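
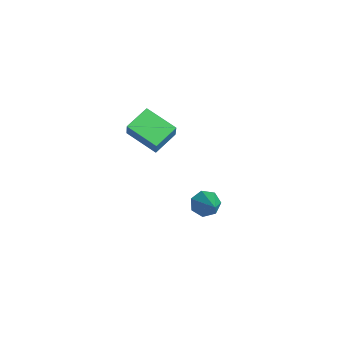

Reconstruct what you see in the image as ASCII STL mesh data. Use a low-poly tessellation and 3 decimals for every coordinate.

solid 
facet normal -0.557 0.126 -0.821
outer loop
vertex -0.935 -1.401 2.591
vertex -1.575 -0.251 3.201
vertex 0.353 -0.31 1.885
endloop
endfacet
facet normal 0.441 -0.793 -0.421
outer loop
vertex 1.055 -0.469 2.919
vertex -0.935 -1.401 2.591
vertex 0.353 -0.31 1.885
endloop
endfacet
facet normal -0.557 0.126 -0.821
outer loop
vertex 0.353 -0.31 1.885
vertex -1.575 -0.251 3.201
vertex -0.286 0.84 2.495
endloop
endfacet
facet normal 0.704 0.596 -0.386
outer loop
vertex -0.286 0.84 2.495
vertex 1.055 -0.469 2.919
vertex 0.353 -0.31 1.885
endloop
endfacet
facet normal -0.704 -0.596 0.386
outer loop
vertex -0.935 -1.401 2.591
vertex -0.873 -0.41 4.235
vertex -1.575 -0.251 3.201
endloop
endfacet
facet normal 0.441 -0.793 -0.421
outer loop
vertex -0.234 -1.56 3.625
vertex -0.935 -1.401 2.591
vertex 1.055 -0.469 2.919
endloop
endfacet
facet normal -0.704 -0.596 0.386
outer loop
vertex -0.234 -1.56 3.625
vertex -0.873 -0.41 4.235
vertex -0.935 -1.401 2.591
endloop
endfacet
facet normal -0.441 0.793 0.421
outer loop
vertex -1.575 -0.251 3.201
vertex -0.873 -0.41 4.235
vertex -0.286 0.84 2.495
endloop
endfacet
facet normal 0.704 0.596 -0.386
outer loop
vertex 0.415 0.681 3.529
vertex 1.055 -0.469 2.919
vertex -0.286 0.84 2.495
endloop
endfacet
facet normal -0.441 0.793 0.421
outer loop
vertex -0.286 0.84 2.495
vertex -0.873 -0.41 4.235
vertex 0.415 0.681 3.529
endloop
endfacet
facet normal 0.556 -0.126 0.821
outer loop
vertex 0.415 0.681 3.529
vertex -0.234 -1.56 3.625
vertex 1.055 -0.469 2.919
endloop
endfacet
facet normal 0.557 -0.126 0.821
outer loop
vertex -0.873 -0.41 4.235
vertex -0.234 -1.56 3.625
vertex 0.415 0.681 3.529
endloop
endfacet
facet normal -0.844 0.020 -0.536
outer loop
vertex -0.086 2.855 -3.786
vertex -0.456 2.43 -3.219
vertex -0.395 3.224 -3.286
endloop
endfacet
facet normal 0.561 0.793 -0.238
outer loop
vertex -0.086 2.855 -3.786
vertex -0.395 3.224 -3.286
vertex 1.276 2.39 -2.121
endloop
endfacet
facet normal -0.845 0.020 -0.535
outer loop
vertex -0.395 3.224 -3.286
vertex -0.456 2.43 -3.219
vertex -0.749 2.995 -2.735
endloop
endfacet
facet normal 0.128 0.884 0.450
outer loop
vertex -0.395 3.224 -3.286
vertex -0.749 2.995 -2.735
vertex 1.276 2.39 -2.121
endloop
endfacet
facet normal -0.845 0.020 -0.535
outer loop
vertex -0.749 2.995 -2.735
vertex -0.456 2.43 -3.219
vertex -0.883 2.34 -2.548
endloop
endfacet
facet normal -0.192 0.305 0.933
outer loop
vertex -0.749 2.995 -2.735
vertex -0.883 2.34 -2.548
vertex 1.276 2.39 -2.121
endloop
endfacet
facet normal -0.845 0.018 -0.535
outer loop
vertex -0.883 2.34 -2.548
vertex -0.456 2.43 -3.219
vertex -0.694 1.752 -2.866
endloop
endfacet
facet normal -0.156 -0.508 0.847
outer loop
vertex -0.883 2.34 -2.548
vertex -0.694 1.752 -2.866
vertex 1.276 2.39 -2.121
endloop
endfacet
facet normal -0.845 0.018 -0.535
outer loop
vertex -0.694 1.752 -2.866
vertex -0.456 2.43 -3.219
vertex -0.326 1.675 -3.45
endloop
endfacet
facet normal 0.209 -0.944 0.256
outer loop
vertex -0.694 1.752 -2.866
vertex -0.326 1.675 -3.45
vertex 1.276 2.39 -2.121
endloop
endfacet
facet normal -0.844 0.018 -0.535
outer loop
vertex -0.326 1.675 -3.45
vertex -0.456 2.43 -3.219
vertex -0.056 2.166 -3.859
endloop
endfacet
facet normal 0.627 -0.673 -0.394
outer loop
vertex -0.326 1.675 -3.45
vertex -0.056 2.166 -3.859
vertex 1.276 2.39 -2.121
endloop
endfacet
facet normal -0.844 0.020 -0.536
outer loop
vertex -0.056 2.166 -3.859
vertex -0.456 2.43 -3.219
vertex -0.086 2.855 -3.786
endloop
endfacet
facet normal 0.784 0.099 -0.613
outer loop
vertex -0.056 2.166 -3.859
vertex -0.086 2.855 -3.786
vertex 1.276 2.39 -2.121
endloop
endfacet

endsolid


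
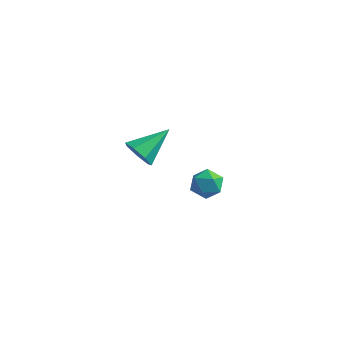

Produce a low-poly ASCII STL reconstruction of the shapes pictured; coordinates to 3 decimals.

solid 
facet normal -0.576 0.717 0.392
outer loop
vertex 0.319 3.73 -3.536
vertex -0.216 3.207 -3.366
vertex 0.334 3.371 -2.857
endloop
endfacet
facet normal 0.115 0.879 0.462
outer loop
vertex 0.319 3.73 -3.536
vertex 0.334 3.371 -2.857
vertex 0.987 3.489 -3.244
endloop
endfacet
facet normal 0.406 0.894 -0.190
outer loop
vertex 0.319 3.73 -3.536
vertex 0.987 3.489 -3.244
vertex 0.839 3.397 -3.991
endloop
endfacet
facet normal -0.106 0.741 -0.663
outer loop
vertex 0.319 3.73 -3.536
vertex 0.839 3.397 -3.991
vertex 0.096 3.223 -4.067
endloop
endfacet
facet normal -0.714 0.631 -0.303
outer loop
vertex 0.319 3.73 -3.536
vertex 0.096 3.223 -4.067
vertex -0.216 3.207 -3.366
endloop
endfacet
facet normal 0.428 0.356 0.831
outer loop
vertex 0.987 3.489 -3.244
vertex 0.334 3.371 -2.857
vertex 0.864 2.817 -2.893
endloop
endfacet
facet normal -0.691 0.092 0.717
outer loop
vertex 0.334 3.371 -2.857
vertex -0.216 3.207 -3.366
vertex 0.121 2.643 -2.969
endloop
endfacet
facet normal -0.912 -0.046 -0.407
outer loop
vertex -0.216 3.207 -3.366
vertex 0.096 3.223 -4.067
vertex -0.027 2.551 -3.716
endloop
endfacet
facet normal 0.070 0.132 -0.989
outer loop
vertex 0.096 3.223 -4.067
vertex 0.839 3.397 -3.991
vertex 0.626 2.669 -4.103
endloop
endfacet
facet normal 0.898 0.379 -0.225
outer loop
vertex 0.839 3.397 -3.991
vertex 0.987 3.489 -3.244
vertex 1.176 2.833 -3.594
endloop
endfacet
facet normal 0.106 -0.741 0.663
outer loop
vertex 0.641 2.31 -3.424
vertex 0.864 2.817 -2.893
vertex 0.121 2.643 -2.969
endloop
endfacet
facet normal -0.406 -0.894 0.190
outer loop
vertex 0.641 2.31 -3.424
vertex 0.121 2.643 -2.969
vertex -0.027 2.551 -3.716
endloop
endfacet
facet normal -0.115 -0.879 -0.462
outer loop
vertex 0.641 2.31 -3.424
vertex -0.027 2.551 -3.716
vertex 0.626 2.669 -4.103
endloop
endfacet
facet normal 0.576 -0.717 -0.392
outer loop
vertex 0.641 2.31 -3.424
vertex 0.626 2.669 -4.103
vertex 1.176 2.833 -3.594
endloop
endfacet
facet normal 0.714 -0.631 0.303
outer loop
vertex 0.641 2.31 -3.424
vertex 1.176 2.833 -3.594
vertex 0.864 2.817 -2.893
endloop
endfacet
facet normal -0.070 -0.132 0.989
outer loop
vertex 0.121 2.643 -2.969
vertex 0.864 2.817 -2.893
vertex 0.334 3.371 -2.857
endloop
endfacet
facet normal -0.898 -0.379 0.225
outer loop
vertex -0.027 2.551 -3.716
vertex 0.121 2.643 -2.969
vertex -0.216 3.207 -3.366
endloop
endfacet
facet normal -0.428 -0.356 -0.831
outer loop
vertex 0.626 2.669 -4.103
vertex -0.027 2.551 -3.716
vertex 0.096 3.223 -4.067
endloop
endfacet
facet normal 0.691 -0.092 -0.717
outer loop
vertex 1.176 2.833 -3.594
vertex 0.626 2.669 -4.103
vertex 0.839 3.397 -3.991
endloop
endfacet
facet normal 0.912 0.046 0.407
outer loop
vertex 0.864 2.817 -2.893
vertex 1.176 2.833 -3.594
vertex 0.987 3.489 -3.244
endloop
endfacet
facet normal -0.395 -0.793 -0.465
outer loop
vertex 0.573 -1.884 1.363
vertex -0.072 -1.726 1.641
vertex 0.215 -1.504 1.019
endloop
endfacet
facet normal 0.814 0.338 -0.473
outer loop
vertex 0.573 -1.884 1.363
vertex 0.215 -1.504 1.019
vertex 0.572 -0.434 2.399
endloop
endfacet
facet normal -0.395 -0.792 -0.465
outer loop
vertex 0.215 -1.504 1.019
vertex -0.072 -1.726 1.641
vertex -0.359 -1.291 1.144
endloop
endfacet
facet normal 0.146 0.763 -0.630
outer loop
vertex 0.215 -1.504 1.019
vertex -0.359 -1.291 1.144
vertex 0.572 -0.434 2.399
endloop
endfacet
facet normal -0.396 -0.792 -0.465
outer loop
vertex -0.359 -1.291 1.144
vertex -0.072 -1.726 1.641
vertex -0.717 -1.405 1.643
endloop
endfacet
facet normal -0.521 0.834 -0.183
outer loop
vertex -0.359 -1.291 1.144
vertex -0.717 -1.405 1.643
vertex 0.572 -0.434 2.399
endloop
endfacet
facet normal -0.396 -0.792 -0.465
outer loop
vertex -0.717 -1.405 1.643
vertex -0.072 -1.726 1.641
vertex -0.589 -1.761 2.141
endloop
endfacet
facet normal -0.686 0.497 0.532
outer loop
vertex -0.717 -1.405 1.643
vertex -0.589 -1.761 2.141
vertex 0.572 -0.434 2.399
endloop
endfacet
facet normal -0.395 -0.793 -0.464
outer loop
vertex -0.589 -1.761 2.141
vertex -0.072 -1.726 1.641
vertex -0.072 -2.09 2.263
endloop
endfacet
facet normal -0.225 0.008 0.974
outer loop
vertex -0.589 -1.761 2.141
vertex -0.072 -2.09 2.263
vertex 0.572 -0.434 2.399
endloop
endfacet
facet normal -0.396 -0.793 -0.464
outer loop
vertex -0.072 -2.09 2.263
vertex -0.072 -1.726 1.641
vertex 0.445 -2.145 1.916
endloop
endfacet
facet normal 0.517 -0.268 0.813
outer loop
vertex -0.072 -2.09 2.263
vertex 0.445 -2.145 1.916
vertex 0.572 -0.434 2.399
endloop
endfacet
facet normal -0.395 -0.792 -0.465
outer loop
vertex 0.445 -2.145 1.916
vertex -0.072 -1.726 1.641
vertex 0.573 -1.884 1.363
endloop
endfacet
facet normal 0.978 -0.120 0.170
outer loop
vertex 0.445 -2.145 1.916
vertex 0.573 -1.884 1.363
vertex 0.572 -0.434 2.399
endloop
endfacet

endsolid


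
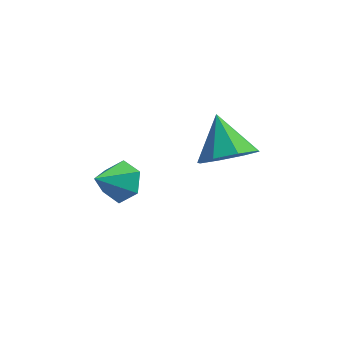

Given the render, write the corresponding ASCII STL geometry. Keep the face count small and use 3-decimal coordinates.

solid 
facet normal 0.400 -0.619 -0.676
outer loop
vertex 2.223 1.641 1.069
vertex 1.608 1.212 1.098
vertex 1.825 1.801 0.687
endloop
endfacet
facet normal 0.317 0.946 0.066
outer loop
vertex 2.223 1.641 1.069
vertex 1.825 1.801 0.687
vertex 1.132 1.948 1.902
endloop
endfacet
facet normal 0.400 -0.619 -0.676
outer loop
vertex 1.825 1.801 0.687
vertex 1.608 1.212 1.098
vertex 1.301 1.616 0.546
endloop
endfacet
facet normal -0.259 0.930 -0.260
outer loop
vertex 1.825 1.801 0.687
vertex 1.301 1.616 0.546
vertex 1.132 1.948 1.902
endloop
endfacet
facet normal 0.401 -0.619 -0.676
outer loop
vertex 1.301 1.616 0.546
vertex 1.608 1.212 1.098
vertex 0.956 1.194 0.728
endloop
endfacet
facet normal -0.800 0.552 -0.235
outer loop
vertex 1.301 1.616 0.546
vertex 0.956 1.194 0.728
vertex 1.132 1.948 1.902
endloop
endfacet
facet normal 0.401 -0.619 -0.676
outer loop
vertex 0.956 1.194 0.728
vertex 1.608 1.212 1.098
vertex 0.993 0.783 1.126
endloop
endfacet
facet normal -0.991 0.034 0.127
outer loop
vertex 0.956 1.194 0.728
vertex 0.993 0.783 1.126
vertex 1.132 1.948 1.902
endloop
endfacet
facet normal 0.401 -0.618 -0.676
outer loop
vertex 0.993 0.783 1.126
vertex 1.608 1.212 1.098
vertex 1.391 0.623 1.508
endloop
endfacet
facet normal -0.720 -0.323 0.614
outer loop
vertex 0.993 0.783 1.126
vertex 1.391 0.623 1.508
vertex 1.132 1.948 1.902
endloop
endfacet
facet normal 0.401 -0.618 -0.676
outer loop
vertex 1.391 0.623 1.508
vertex 1.608 1.212 1.098
vertex 1.916 0.808 1.65
endloop
endfacet
facet normal -0.146 -0.308 0.940
outer loop
vertex 1.391 0.623 1.508
vertex 1.916 0.808 1.65
vertex 1.132 1.948 1.902
endloop
endfacet
facet normal 0.400 -0.619 -0.676
outer loop
vertex 1.916 0.808 1.65
vertex 1.608 1.212 1.098
vertex 2.26 1.229 1.468
endloop
endfacet
facet normal 0.397 0.071 0.915
outer loop
vertex 1.916 0.808 1.65
vertex 2.26 1.229 1.468
vertex 1.132 1.948 1.902
endloop
endfacet
facet normal 0.400 -0.619 -0.676
outer loop
vertex 2.26 1.229 1.468
vertex 1.608 1.212 1.098
vertex 2.223 1.641 1.069
endloop
endfacet
facet normal 0.589 0.589 0.554
outer loop
vertex 2.26 1.229 1.468
vertex 2.223 1.641 1.069
vertex 1.132 1.948 1.902
endloop
endfacet
facet normal 0.429 0.660 -0.616
outer loop
vertex -0.645 1.805 -0.523
vertex -1.079 1.71 -0.927
vertex -1.143 2.139 -0.512
endloop
endfacet
facet normal 0.123 0.152 0.981
outer loop
vertex -0.645 1.805 -0.523
vertex -1.143 2.139 -0.512
vertex -1.521 1.03 -0.293
endloop
endfacet
facet normal 0.430 0.660 -0.616
outer loop
vertex -1.143 2.139 -0.512
vertex -1.079 1.71 -0.927
vertex -1.577 2.045 -0.916
endloop
endfacet
facet normal -0.677 0.358 0.644
outer loop
vertex -1.143 2.139 -0.512
vertex -1.577 2.045 -0.916
vertex -1.521 1.03 -0.293
endloop
endfacet
facet normal 0.431 0.660 -0.615
outer loop
vertex -1.577 2.045 -0.916
vertex -1.079 1.71 -0.927
vertex -1.512 1.616 -1.331
endloop
endfacet
facet normal -0.994 -0.092 -0.061
outer loop
vertex -1.577 2.045 -0.916
vertex -1.512 1.616 -1.331
vertex -1.521 1.03 -0.293
endloop
endfacet
facet normal 0.430 0.661 -0.615
outer loop
vertex -1.512 1.616 -1.331
vertex -1.079 1.71 -0.927
vertex -1.014 1.282 -1.342
endloop
endfacet
facet normal -0.510 -0.747 -0.426
outer loop
vertex -1.512 1.616 -1.331
vertex -1.014 1.282 -1.342
vertex -1.521 1.03 -0.293
endloop
endfacet
facet normal 0.429 0.661 -0.615
outer loop
vertex -1.014 1.282 -1.342
vertex -1.079 1.71 -0.927
vertex -0.58 1.376 -0.938
endloop
endfacet
facet normal 0.289 -0.953 -0.089
outer loop
vertex -1.014 1.282 -1.342
vertex -0.58 1.376 -0.938
vertex -1.521 1.03 -0.293
endloop
endfacet
facet normal 0.429 0.661 -0.616
outer loop
vertex -0.58 1.376 -0.938
vertex -1.079 1.71 -0.927
vertex -0.645 1.805 -0.523
endloop
endfacet
facet normal 0.607 -0.503 0.615
outer loop
vertex -0.58 1.376 -0.938
vertex -0.645 1.805 -0.523
vertex -1.521 1.03 -0.293
endloop
endfacet

endsolid


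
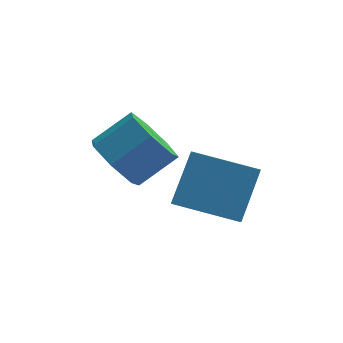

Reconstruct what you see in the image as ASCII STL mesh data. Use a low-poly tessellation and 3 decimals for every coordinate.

solid 
facet normal -0.782 -0.254 -0.570
outer loop
vertex -3.162 -1.31 -2.826
vertex -3.773 -0.977 -2.136
vertex -3.381 -0.491 -2.891
endloop
endfacet
facet normal 0.568 0.087 -0.818
outer loop
vertex -3.162 -1.31 -2.826
vertex -3.381 -0.491 -2.891
vertex -2.076 -0.956 -2.034
endloop
endfacet
facet normal 0.568 0.086 -0.818
outer loop
vertex -2.076 -0.956 -2.034
vertex -3.381 -0.491 -2.891
vertex -2.294 -0.137 -2.099
endloop
endfacet
facet normal 0.782 0.253 0.570
outer loop
vertex -2.076 -0.956 -2.034
vertex -2.294 -0.137 -2.099
vertex -2.687 -0.623 -1.344
endloop
endfacet
facet normal -0.782 -0.254 -0.569
outer loop
vertex -3.381 -0.491 -2.891
vertex -3.773 -0.977 -2.136
vertex -3.895 -0.037 -2.388
endloop
endfacet
facet normal 0.153 0.806 -0.571
outer loop
vertex -3.381 -0.491 -2.891
vertex -3.895 -0.037 -2.388
vertex -2.294 -0.137 -2.099
endloop
endfacet
facet normal 0.153 0.807 -0.570
outer loop
vertex -2.294 -0.137 -2.099
vertex -3.895 -0.037 -2.388
vertex -2.809 0.316 -1.596
endloop
endfacet
facet normal 0.781 0.255 0.570
outer loop
vertex -2.294 -0.137 -2.099
vertex -2.809 0.316 -1.596
vertex -2.687 -0.623 -1.344
endloop
endfacet
facet normal -0.781 -0.254 -0.570
outer loop
vertex -3.895 -0.037 -2.388
vertex -3.773 -0.977 -2.136
vertex -4.318 -0.292 -1.695
endloop
endfacet
facet normal -0.378 0.920 0.108
outer loop
vertex -3.895 -0.037 -2.388
vertex -4.318 -0.292 -1.695
vertex -2.809 0.316 -1.596
endloop
endfacet
facet normal -0.378 0.920 0.107
outer loop
vertex -2.809 0.316 -1.596
vertex -4.318 -0.292 -1.695
vertex -3.231 0.062 -0.903
endloop
endfacet
facet normal 0.782 0.254 0.569
outer loop
vertex -2.809 0.316 -1.596
vertex -3.231 0.062 -0.903
vertex -2.687 -0.623 -1.344
endloop
endfacet
facet normal -0.781 -0.255 -0.570
outer loop
vertex -4.318 -0.292 -1.695
vertex -3.773 -0.977 -2.136
vertex -4.33 -1.062 -1.334
endloop
endfacet
facet normal -0.624 0.340 0.704
outer loop
vertex -4.318 -0.292 -1.695
vertex -4.33 -1.062 -1.334
vertex -3.231 0.062 -0.903
endloop
endfacet
facet normal -0.624 0.340 0.703
outer loop
vertex -3.231 0.062 -0.903
vertex -4.33 -1.062 -1.334
vertex -3.244 -0.708 -0.542
endloop
endfacet
facet normal 0.782 0.254 0.570
outer loop
vertex -3.231 0.062 -0.903
vertex -3.244 -0.708 -0.542
vertex -2.687 -0.623 -1.344
endloop
endfacet
facet normal -0.781 -0.254 -0.570
outer loop
vertex -4.33 -1.062 -1.334
vertex -3.773 -0.977 -2.136
vertex -3.923 -1.768 -1.577
endloop
endfacet
facet normal -0.400 -0.496 0.771
outer loop
vertex -4.33 -1.062 -1.334
vertex -3.923 -1.768 -1.577
vertex -3.244 -0.708 -0.542
endloop
endfacet
facet normal -0.400 -0.496 0.771
outer loop
vertex -3.244 -0.708 -0.542
vertex -3.923 -1.768 -1.577
vertex -2.837 -1.414 -0.785
endloop
endfacet
facet normal 0.781 0.254 0.570
outer loop
vertex -3.244 -0.708 -0.542
vertex -2.837 -1.414 -0.785
vertex -2.687 -0.623 -1.344
endloop
endfacet
facet normal -0.781 -0.254 -0.570
outer loop
vertex -3.923 -1.768 -1.577
vertex -3.773 -0.977 -2.136
vertex -3.403 -1.878 -2.241
endloop
endfacet
facet normal 0.125 -0.958 0.257
outer loop
vertex -3.923 -1.768 -1.577
vertex -3.403 -1.878 -2.241
vertex -2.837 -1.414 -0.785
endloop
endfacet
facet normal 0.124 -0.958 0.257
outer loop
vertex -2.837 -1.414 -0.785
vertex -3.403 -1.878 -2.241
vertex -2.317 -1.525 -1.449
endloop
endfacet
facet normal 0.782 0.254 0.570
outer loop
vertex -2.837 -1.414 -0.785
vertex -2.317 -1.525 -1.449
vertex -2.687 -0.623 -1.344
endloop
endfacet
facet normal -0.782 -0.255 -0.569
outer loop
vertex -3.403 -1.878 -2.241
vertex -3.773 -0.977 -2.136
vertex -3.162 -1.31 -2.826
endloop
endfacet
facet normal 0.555 -0.699 -0.450
outer loop
vertex -3.403 -1.878 -2.241
vertex -3.162 -1.31 -2.826
vertex -2.317 -1.525 -1.449
endloop
endfacet
facet normal 0.556 -0.699 -0.450
outer loop
vertex -2.317 -1.525 -1.449
vertex -3.162 -1.31 -2.826
vertex -2.076 -0.956 -2.034
endloop
endfacet
facet normal 0.782 0.254 0.569
outer loop
vertex -2.317 -1.525 -1.449
vertex -2.076 -0.956 -2.034
vertex -2.687 -0.623 -1.344
endloop
endfacet
facet normal -0.927 0.292 0.235
outer loop
vertex -1.923 -2.512 -0.608
vertex -1.852 -1.779 -1.239
vertex -2.534 -3.484 -1.807
endloop
endfacet
facet normal -0.073 -0.756 0.650
outer loop
vertex -0.828 -4.021 -2.241
vertex -1.923 -2.512 -0.608
vertex -2.534 -3.484 -1.807
endloop
endfacet
facet normal -0.927 0.292 0.235
outer loop
vertex -2.534 -3.484 -1.807
vertex -1.852 -1.779 -1.239
vertex -2.463 -2.751 -2.438
endloop
endfacet
facet normal -0.368 -0.586 -0.722
outer loop
vertex -2.463 -2.751 -2.438
vertex -0.828 -4.021 -2.241
vertex -2.534 -3.484 -1.807
endloop
endfacet
facet normal 0.368 0.586 0.722
outer loop
vertex -1.923 -2.512 -0.608
vertex -0.146 -2.316 -1.673
vertex -1.852 -1.779 -1.239
endloop
endfacet
facet normal -0.073 -0.756 0.650
outer loop
vertex -0.217 -3.049 -1.042
vertex -1.923 -2.512 -0.608
vertex -0.828 -4.021 -2.241
endloop
endfacet
facet normal 0.368 0.586 0.722
outer loop
vertex -0.217 -3.049 -1.042
vertex -0.146 -2.316 -1.673
vertex -1.923 -2.512 -0.608
endloop
endfacet
facet normal 0.073 0.756 -0.650
outer loop
vertex -1.852 -1.779 -1.239
vertex -0.146 -2.316 -1.673
vertex -2.463 -2.751 -2.438
endloop
endfacet
facet normal -0.368 -0.586 -0.722
outer loop
vertex -0.757 -3.288 -2.872
vertex -0.828 -4.021 -2.241
vertex -2.463 -2.751 -2.438
endloop
endfacet
facet normal 0.073 0.756 -0.650
outer loop
vertex -2.463 -2.751 -2.438
vertex -0.146 -2.316 -1.673
vertex -0.757 -3.288 -2.872
endloop
endfacet
facet normal 0.927 -0.292 -0.235
outer loop
vertex -0.757 -3.288 -2.872
vertex -0.217 -3.049 -1.042
vertex -0.828 -4.021 -2.241
endloop
endfacet
facet normal 0.927 -0.292 -0.235
outer loop
vertex -0.146 -2.316 -1.673
vertex -0.217 -3.049 -1.042
vertex -0.757 -3.288 -2.872
endloop
endfacet

endsolid


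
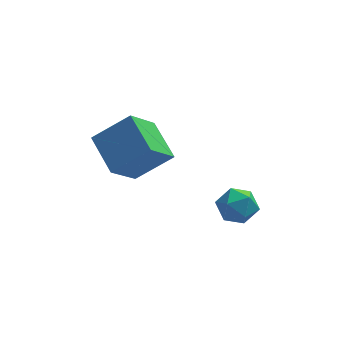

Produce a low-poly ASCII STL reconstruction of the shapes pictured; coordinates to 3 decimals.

solid 
facet normal 0.031 0.868 0.496
outer loop
vertex 1.69 2.038 -2.035
vertex 1.698 1.521 -1.131
vertex 2.595 1.759 -1.603
endloop
endfacet
facet normal 0.352 0.926 -0.139
outer loop
vertex 1.69 2.038 -2.035
vertex 2.595 1.759 -1.603
vertex 2.455 1.658 -2.63
endloop
endfacet
facet normal -0.125 0.756 -0.643
outer loop
vertex 1.69 2.038 -2.035
vertex 2.455 1.658 -2.63
vertex 1.472 1.358 -2.792
endloop
endfacet
facet normal -0.739 0.593 -0.320
outer loop
vertex 1.69 2.038 -2.035
vertex 1.472 1.358 -2.792
vertex 1.004 1.274 -1.866
endloop
endfacet
facet normal -0.643 0.662 0.385
outer loop
vertex 1.69 2.038 -2.035
vertex 1.004 1.274 -1.866
vertex 1.698 1.521 -1.131
endloop
endfacet
facet normal 0.880 0.446 -0.164
outer loop
vertex 2.455 1.658 -2.63
vertex 2.595 1.759 -1.603
vertex 2.936 0.906 -2.094
endloop
endfacet
facet normal 0.361 0.352 0.864
outer loop
vertex 2.595 1.759 -1.603
vertex 1.698 1.521 -1.131
vertex 2.468 0.822 -1.168
endloop
endfacet
facet normal -0.730 0.020 0.683
outer loop
vertex 1.698 1.521 -1.131
vertex 1.004 1.274 -1.866
vertex 1.485 0.522 -1.33
endloop
endfacet
facet normal -0.885 -0.092 -0.456
outer loop
vertex 1.004 1.274 -1.866
vertex 1.472 1.358 -2.792
vertex 1.345 0.421 -2.357
endloop
endfacet
facet normal 0.109 0.172 -0.979
outer loop
vertex 1.472 1.358 -2.792
vertex 2.455 1.658 -2.63
vertex 2.242 0.659 -2.829
endloop
endfacet
facet normal 0.739 -0.593 0.320
outer loop
vertex 2.25 0.142 -1.925
vertex 2.936 0.906 -2.094
vertex 2.468 0.822 -1.168
endloop
endfacet
facet normal 0.125 -0.756 0.643
outer loop
vertex 2.25 0.142 -1.925
vertex 2.468 0.822 -1.168
vertex 1.485 0.522 -1.33
endloop
endfacet
facet normal -0.352 -0.926 0.139
outer loop
vertex 2.25 0.142 -1.925
vertex 1.485 0.522 -1.33
vertex 1.345 0.421 -2.357
endloop
endfacet
facet normal -0.031 -0.868 -0.496
outer loop
vertex 2.25 0.142 -1.925
vertex 1.345 0.421 -2.357
vertex 2.242 0.659 -2.829
endloop
endfacet
facet normal 0.643 -0.662 -0.385
outer loop
vertex 2.25 0.142 -1.925
vertex 2.242 0.659 -2.829
vertex 2.936 0.906 -2.094
endloop
endfacet
facet normal 0.885 0.092 0.456
outer loop
vertex 2.468 0.822 -1.168
vertex 2.936 0.906 -2.094
vertex 2.595 1.759 -1.603
endloop
endfacet
facet normal -0.109 -0.172 0.979
outer loop
vertex 1.485 0.522 -1.33
vertex 2.468 0.822 -1.168
vertex 1.698 1.521 -1.131
endloop
endfacet
facet normal -0.880 -0.446 0.164
outer loop
vertex 1.345 0.421 -2.357
vertex 1.485 0.522 -1.33
vertex 1.004 1.274 -1.866
endloop
endfacet
facet normal -0.361 -0.352 -0.864
outer loop
vertex 2.242 0.659 -2.829
vertex 1.345 0.421 -2.357
vertex 1.472 1.358 -2.792
endloop
endfacet
facet normal 0.730 -0.020 -0.683
outer loop
vertex 2.936 0.906 -2.094
vertex 2.242 0.659 -2.829
vertex 2.455 1.658 -2.63
endloop
endfacet
facet normal -0.474 -0.545 0.691
outer loop
vertex -2.62 1.939 3.591
vertex -4.314 1.769 2.295
vertex -1.8 0.162 2.752
endloop
endfacet
facet normal 0.792 0.079 0.606
outer loop
vertex -0.766 1.351 1.245
vertex -2.62 1.939 3.591
vertex -1.8 0.162 2.752
endloop
endfacet
facet normal -0.474 -0.546 0.691
outer loop
vertex -1.8 0.162 2.752
vertex -4.314 1.769 2.295
vertex -3.494 -0.008 1.455
endloop
endfacet
facet normal 0.385 -0.834 -0.394
outer loop
vertex -3.494 -0.008 1.455
vertex -0.766 1.351 1.245
vertex -1.8 0.162 2.752
endloop
endfacet
facet normal -0.385 0.834 0.394
outer loop
vertex -2.62 1.939 3.591
vertex -3.28 2.958 0.788
vertex -4.314 1.769 2.295
endloop
endfacet
facet normal 0.792 0.079 0.606
outer loop
vertex -1.586 3.128 2.085
vertex -2.62 1.939 3.591
vertex -0.766 1.351 1.245
endloop
endfacet
facet normal -0.385 0.834 0.394
outer loop
vertex -1.586 3.128 2.085
vertex -3.28 2.958 0.788
vertex -2.62 1.939 3.591
endloop
endfacet
facet normal -0.792 -0.079 -0.606
outer loop
vertex -4.314 1.769 2.295
vertex -3.28 2.958 0.788
vertex -3.494 -0.008 1.455
endloop
endfacet
facet normal 0.385 -0.834 -0.394
outer loop
vertex -2.46 1.181 -0.051
vertex -0.766 1.351 1.245
vertex -3.494 -0.008 1.455
endloop
endfacet
facet normal -0.792 -0.079 -0.606
outer loop
vertex -3.494 -0.008 1.455
vertex -3.28 2.958 0.788
vertex -2.46 1.181 -0.051
endloop
endfacet
facet normal 0.474 0.545 -0.691
outer loop
vertex -2.46 1.181 -0.051
vertex -1.586 3.128 2.085
vertex -0.766 1.351 1.245
endloop
endfacet
facet normal 0.474 0.545 -0.691
outer loop
vertex -3.28 2.958 0.788
vertex -1.586 3.128 2.085
vertex -2.46 1.181 -0.051
endloop
endfacet

endsolid


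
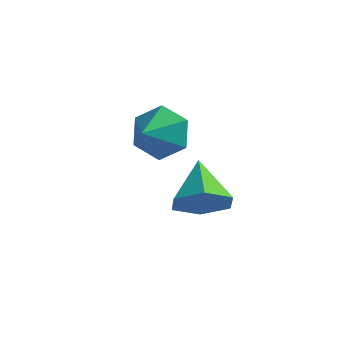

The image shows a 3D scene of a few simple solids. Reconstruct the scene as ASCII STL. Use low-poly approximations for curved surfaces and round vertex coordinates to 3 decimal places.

solid 
facet normal 0.487 -0.674 -0.556
outer loop
vertex -0.931 0.682 3.482
vertex -1.217 1.058 2.776
vertex -0.481 1.306 3.12
endloop
endfacet
facet normal 0.407 0.220 0.886
outer loop
vertex -0.931 0.682 3.482
vertex -0.481 1.306 3.12
vertex -1.943 2.062 3.604
endloop
endfacet
facet normal 0.487 -0.674 -0.556
outer loop
vertex -0.481 1.306 3.12
vertex -1.217 1.058 2.776
vertex -0.767 1.682 2.414
endloop
endfacet
facet normal 0.507 0.829 0.236
outer loop
vertex -0.481 1.306 3.12
vertex -0.767 1.682 2.414
vertex -1.943 2.062 3.604
endloop
endfacet
facet normal 0.487 -0.674 -0.556
outer loop
vertex -0.767 1.682 2.414
vertex -1.217 1.058 2.776
vertex -1.504 1.434 2.069
endloop
endfacet
facet normal -0.116 0.907 -0.404
outer loop
vertex -0.767 1.682 2.414
vertex -1.504 1.434 2.069
vertex -1.943 2.062 3.604
endloop
endfacet
facet normal 0.487 -0.674 -0.556
outer loop
vertex -1.504 1.434 2.069
vertex -1.217 1.058 2.776
vertex -1.954 0.81 2.431
endloop
endfacet
facet normal -0.839 0.376 -0.394
outer loop
vertex -1.504 1.434 2.069
vertex -1.954 0.81 2.431
vertex -1.943 2.062 3.604
endloop
endfacet
facet normal 0.487 -0.674 -0.555
outer loop
vertex -1.954 0.81 2.431
vertex -1.217 1.058 2.776
vertex -1.668 0.434 3.138
endloop
endfacet
facet normal -0.938 -0.232 0.256
outer loop
vertex -1.954 0.81 2.431
vertex -1.668 0.434 3.138
vertex -1.943 2.062 3.604
endloop
endfacet
facet normal 0.486 -0.674 -0.556
outer loop
vertex -1.668 0.434 3.138
vertex -1.217 1.058 2.776
vertex -0.931 0.682 3.482
endloop
endfacet
facet normal -0.314 -0.310 0.897
outer loop
vertex -1.668 0.434 3.138
vertex -0.931 0.682 3.482
vertex -1.943 2.062 3.604
endloop
endfacet
facet normal -0.023 0.900 -0.435
outer loop
vertex -3.241 3.644 3.898
vertex -3.913 3.363 3.352
vertex -4.108 3.745 4.154
endloop
endfacet
facet normal 0.255 -0.204 0.945
outer loop
vertex -3.241 3.644 3.898
vertex -4.108 3.745 4.154
vertex -3.887 2.417 3.808
endloop
endfacet
facet normal -0.025 0.900 -0.435
outer loop
vertex -4.108 3.745 4.154
vertex -3.913 3.363 3.352
vertex -4.78 3.463 3.609
endloop
endfacet
facet normal -0.524 -0.295 0.799
outer loop
vertex -4.108 3.745 4.154
vertex -4.78 3.463 3.609
vertex -3.887 2.417 3.808
endloop
endfacet
facet normal -0.025 0.900 -0.434
outer loop
vertex -4.78 3.463 3.609
vertex -3.913 3.363 3.352
vertex -4.585 3.081 2.806
endloop
endfacet
facet normal -0.766 -0.632 0.115
outer loop
vertex -4.78 3.463 3.609
vertex -4.585 3.081 2.806
vertex -3.887 2.417 3.808
endloop
endfacet
facet normal -0.025 0.900 -0.434
outer loop
vertex -4.585 3.081 2.806
vertex -3.913 3.363 3.352
vertex -3.717 2.981 2.549
endloop
endfacet
facet normal -0.226 -0.877 -0.424
outer loop
vertex -4.585 3.081 2.806
vertex -3.717 2.981 2.549
vertex -3.887 2.417 3.808
endloop
endfacet
facet normal -0.024 0.901 -0.434
outer loop
vertex -3.717 2.981 2.549
vertex -3.913 3.363 3.352
vertex -3.046 3.262 3.095
endloop
endfacet
facet normal 0.554 -0.785 -0.277
outer loop
vertex -3.717 2.981 2.549
vertex -3.046 3.262 3.095
vertex -3.887 2.417 3.808
endloop
endfacet
facet normal -0.024 0.901 -0.434
outer loop
vertex -3.046 3.262 3.095
vertex -3.913 3.363 3.352
vertex -3.241 3.644 3.898
endloop
endfacet
facet normal 0.796 -0.449 0.407
outer loop
vertex -3.046 3.262 3.095
vertex -3.241 3.644 3.898
vertex -3.887 2.417 3.808
endloop
endfacet

endsolid


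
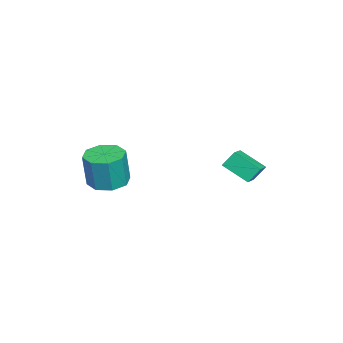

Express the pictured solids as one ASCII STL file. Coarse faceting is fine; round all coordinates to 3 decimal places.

solid 
facet normal -0.930 0.101 -0.354
outer loop
vertex -4.202 3.068 -2.451
vertex -4.414 3.561 -1.753
vertex -3.81 4.228 -3.15
endloop
endfacet
facet normal 0.242 -0.559 -0.793
outer loop
vertex -2.806 4.119 -2.767
vertex -4.202 3.068 -2.451
vertex -3.81 4.228 -3.15
endloop
endfacet
facet normal -0.930 0.101 -0.354
outer loop
vertex -3.81 4.228 -3.15
vertex -4.414 3.561 -1.753
vertex -4.022 4.721 -2.452
endloop
endfacet
facet normal 0.279 0.822 -0.496
outer loop
vertex -4.022 4.721 -2.452
vertex -2.806 4.119 -2.767
vertex -3.81 4.228 -3.15
endloop
endfacet
facet normal -0.279 -0.822 0.496
outer loop
vertex -4.202 3.068 -2.451
vertex -3.41 3.452 -1.37
vertex -4.414 3.561 -1.753
endloop
endfacet
facet normal 0.242 -0.559 -0.793
outer loop
vertex -3.198 2.959 -2.068
vertex -4.202 3.068 -2.451
vertex -2.806 4.119 -2.767
endloop
endfacet
facet normal -0.279 -0.822 0.496
outer loop
vertex -3.198 2.959 -2.068
vertex -3.41 3.452 -1.37
vertex -4.202 3.068 -2.451
endloop
endfacet
facet normal -0.242 0.559 0.793
outer loop
vertex -4.414 3.561 -1.753
vertex -3.41 3.452 -1.37
vertex -4.022 4.721 -2.452
endloop
endfacet
facet normal 0.279 0.822 -0.496
outer loop
vertex -3.018 4.612 -2.069
vertex -2.806 4.119 -2.767
vertex -4.022 4.721 -2.452
endloop
endfacet
facet normal -0.242 0.559 0.793
outer loop
vertex -4.022 4.721 -2.452
vertex -3.41 3.452 -1.37
vertex -3.018 4.612 -2.069
endloop
endfacet
facet normal 0.930 -0.101 0.354
outer loop
vertex -3.018 4.612 -2.069
vertex -3.198 2.959 -2.068
vertex -2.806 4.119 -2.767
endloop
endfacet
facet normal 0.930 -0.101 0.354
outer loop
vertex -3.41 3.452 -1.37
vertex -3.198 2.959 -2.068
vertex -3.018 4.612 -2.069
endloop
endfacet
facet normal -0.121 0.073 -0.990
outer loop
vertex 0.658 -1.593 -1.883
vertex -0.16 -1.24 -1.757
vertex 0.672 -0.906 -1.834
endloop
endfacet
facet normal 0.992 -0.011 -0.122
outer loop
vertex 0.658 -1.593 -1.883
vertex 0.672 -0.906 -1.834
vertex 0.858 -1.714 -0.25
endloop
endfacet
facet normal 0.992 -0.013 -0.123
outer loop
vertex 0.858 -1.714 -0.25
vertex 0.672 -0.906 -1.834
vertex 0.873 -1.027 -0.201
endloop
endfacet
facet normal 0.122 -0.073 0.990
outer loop
vertex 0.858 -1.714 -0.25
vertex 0.873 -1.027 -0.201
vertex 0.04 -1.36 -0.123
endloop
endfacet
facet normal -0.121 0.073 -0.990
outer loop
vertex 0.672 -0.906 -1.834
vertex -0.16 -1.24 -1.757
vertex 0.199 -0.415 -1.74
endloop
endfacet
facet normal 0.716 0.697 -0.037
outer loop
vertex 0.672 -0.906 -1.834
vertex 0.199 -0.415 -1.74
vertex 0.873 -1.027 -0.201
endloop
endfacet
facet normal 0.716 0.697 -0.036
outer loop
vertex 0.873 -1.027 -0.201
vertex 0.199 -0.415 -1.74
vertex 0.399 -0.535 -0.106
endloop
endfacet
facet normal 0.122 -0.074 0.990
outer loop
vertex 0.873 -1.027 -0.201
vertex 0.399 -0.535 -0.106
vertex 0.04 -1.36 -0.123
endloop
endfacet
facet normal -0.122 0.073 -0.990
outer loop
vertex 0.199 -0.415 -1.74
vertex -0.16 -1.24 -1.757
vertex -0.485 -0.406 -1.655
endloop
endfacet
facet normal 0.022 0.997 0.071
outer loop
vertex 0.199 -0.415 -1.74
vertex -0.485 -0.406 -1.655
vertex 0.399 -0.535 -0.106
endloop
endfacet
facet normal 0.020 0.997 0.071
outer loop
vertex 0.399 -0.535 -0.106
vertex -0.485 -0.406 -1.655
vertex -0.284 -0.527 -0.022
endloop
endfacet
facet normal 0.121 -0.073 0.990
outer loop
vertex 0.399 -0.535 -0.106
vertex -0.284 -0.527 -0.022
vertex 0.04 -1.36 -0.123
endloop
endfacet
facet normal -0.122 0.074 -0.990
outer loop
vertex -0.485 -0.406 -1.655
vertex -0.16 -1.24 -1.757
vertex -0.978 -0.886 -1.63
endloop
endfacet
facet normal -0.687 0.713 0.137
outer loop
vertex -0.485 -0.406 -1.655
vertex -0.978 -0.886 -1.63
vertex -0.284 -0.527 -0.022
endloop
endfacet
facet normal -0.687 0.714 0.137
outer loop
vertex -0.284 -0.527 -0.022
vertex -0.978 -0.886 -1.63
vertex -0.778 -1.007 0.003
endloop
endfacet
facet normal 0.121 -0.073 0.990
outer loop
vertex -0.284 -0.527 -0.022
vertex -0.778 -1.007 0.003
vertex 0.04 -1.36 -0.123
endloop
endfacet
facet normal -0.122 0.073 -0.990
outer loop
vertex -0.978 -0.886 -1.63
vertex -0.16 -1.24 -1.757
vertex -0.993 -1.573 -1.679
endloop
endfacet
facet normal -0.992 0.013 0.122
outer loop
vertex -0.978 -0.886 -1.63
vertex -0.993 -1.573 -1.679
vertex -0.778 -1.007 0.003
endloop
endfacet
facet normal -0.992 0.011 0.123
outer loop
vertex -0.778 -1.007 0.003
vertex -0.993 -1.573 -1.679
vertex -0.792 -1.694 -0.046
endloop
endfacet
facet normal 0.121 -0.073 0.990
outer loop
vertex -0.778 -1.007 0.003
vertex -0.792 -1.694 -0.046
vertex 0.04 -1.36 -0.123
endloop
endfacet
facet normal -0.122 0.074 -0.990
outer loop
vertex -0.993 -1.573 -1.679
vertex -0.16 -1.24 -1.757
vertex -0.519 -2.065 -1.774
endloop
endfacet
facet normal -0.716 -0.697 0.037
outer loop
vertex -0.993 -1.573 -1.679
vertex -0.519 -2.065 -1.774
vertex -0.792 -1.694 -0.046
endloop
endfacet
facet normal -0.716 -0.697 0.036
outer loop
vertex -0.792 -1.694 -0.046
vertex -0.519 -2.065 -1.774
vertex -0.319 -2.185 -0.14
endloop
endfacet
facet normal 0.121 -0.073 0.990
outer loop
vertex -0.792 -1.694 -0.046
vertex -0.319 -2.185 -0.14
vertex 0.04 -1.36 -0.123
endloop
endfacet
facet normal -0.121 0.073 -0.990
outer loop
vertex -0.519 -2.065 -1.774
vertex -0.16 -1.24 -1.757
vertex 0.164 -2.073 -1.858
endloop
endfacet
facet normal -0.020 -0.997 -0.071
outer loop
vertex -0.519 -2.065 -1.774
vertex 0.164 -2.073 -1.858
vertex -0.319 -2.185 -0.14
endloop
endfacet
facet normal -0.022 -0.997 -0.071
outer loop
vertex -0.319 -2.185 -0.14
vertex 0.164 -2.073 -1.858
vertex 0.365 -2.194 -0.225
endloop
endfacet
facet normal 0.122 -0.073 0.990
outer loop
vertex -0.319 -2.185 -0.14
vertex 0.365 -2.194 -0.225
vertex 0.04 -1.36 -0.123
endloop
endfacet
facet normal -0.121 0.073 -0.990
outer loop
vertex 0.164 -2.073 -1.858
vertex -0.16 -1.24 -1.757
vertex 0.658 -1.593 -1.883
endloop
endfacet
facet normal 0.687 -0.714 -0.137
outer loop
vertex 0.164 -2.073 -1.858
vertex 0.658 -1.593 -1.883
vertex 0.365 -2.194 -0.225
endloop
endfacet
facet normal 0.687 -0.713 -0.137
outer loop
vertex 0.365 -2.194 -0.225
vertex 0.658 -1.593 -1.883
vertex 0.858 -1.714 -0.25
endloop
endfacet
facet normal 0.122 -0.074 0.990
outer loop
vertex 0.365 -2.194 -0.225
vertex 0.858 -1.714 -0.25
vertex 0.04 -1.36 -0.123
endloop
endfacet

endsolid


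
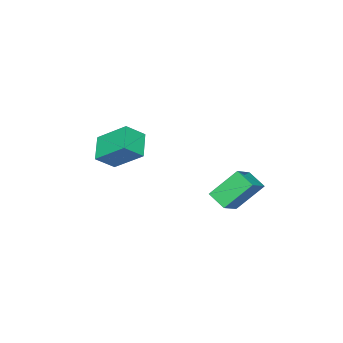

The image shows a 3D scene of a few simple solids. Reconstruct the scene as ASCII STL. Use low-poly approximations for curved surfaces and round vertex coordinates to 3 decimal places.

solid 
facet normal -0.492 0.473 0.731
outer loop
vertex -2.689 3.097 0.939
vertex -1.274 3.344 1.731
vertex -2.543 4.173 0.341
endloop
endfacet
facet normal -0.863 -0.151 -0.482
outer loop
vertex -1.486 3.156 -1.231
vertex -2.689 3.097 0.939
vertex -2.543 4.173 0.341
endloop
endfacet
facet normal -0.492 0.473 0.731
outer loop
vertex -2.543 4.173 0.341
vertex -1.274 3.344 1.731
vertex -1.128 4.42 1.133
endloop
endfacet
facet normal 0.118 0.868 -0.482
outer loop
vertex -1.128 4.42 1.133
vertex -1.486 3.156 -1.231
vertex -2.543 4.173 0.341
endloop
endfacet
facet normal -0.118 -0.868 0.482
outer loop
vertex -2.689 3.097 0.939
vertex -0.217 2.327 0.159
vertex -1.274 3.344 1.731
endloop
endfacet
facet normal -0.863 -0.151 -0.482
outer loop
vertex -1.632 2.08 -0.633
vertex -2.689 3.097 0.939
vertex -1.486 3.156 -1.231
endloop
endfacet
facet normal -0.118 -0.868 0.482
outer loop
vertex -1.632 2.08 -0.633
vertex -0.217 2.327 0.159
vertex -2.689 3.097 0.939
endloop
endfacet
facet normal 0.863 0.151 0.482
outer loop
vertex -1.274 3.344 1.731
vertex -0.217 2.327 0.159
vertex -1.128 4.42 1.133
endloop
endfacet
facet normal 0.118 0.868 -0.482
outer loop
vertex -0.071 3.403 -0.439
vertex -1.486 3.156 -1.231
vertex -1.128 4.42 1.133
endloop
endfacet
facet normal 0.863 0.151 0.482
outer loop
vertex -1.128 4.42 1.133
vertex -0.217 2.327 0.159
vertex -0.071 3.403 -0.439
endloop
endfacet
facet normal 0.492 -0.473 -0.731
outer loop
vertex -0.071 3.403 -0.439
vertex -1.632 2.08 -0.633
vertex -1.486 3.156 -1.231
endloop
endfacet
facet normal 0.492 -0.473 -0.731
outer loop
vertex -0.217 2.327 0.159
vertex -1.632 2.08 -0.633
vertex -0.071 3.403 -0.439
endloop
endfacet
facet normal -0.692 -0.488 0.531
outer loop
vertex 0.774 -4.275 2.608
vertex 0.519 -2.518 3.89
vertex -0.216 -3.797 1.757
endloop
endfacet
facet normal 0.116 -0.802 -0.586
outer loop
vertex 0.941 -2.982 0.87
vertex 0.774 -4.275 2.608
vertex -0.216 -3.797 1.757
endloop
endfacet
facet normal -0.693 -0.488 0.531
outer loop
vertex -0.216 -3.797 1.757
vertex 0.519 -2.518 3.89
vertex -0.47 -2.04 3.039
endloop
endfacet
facet normal -0.712 0.344 -0.612
outer loop
vertex -0.47 -2.04 3.039
vertex 0.941 -2.982 0.87
vertex -0.216 -3.797 1.757
endloop
endfacet
facet normal 0.712 -0.344 0.613
outer loop
vertex 0.774 -4.275 2.608
vertex 1.676 -1.703 3.003
vertex 0.519 -2.518 3.89
endloop
endfacet
facet normal 0.116 -0.802 -0.586
outer loop
vertex 1.93 -3.46 1.721
vertex 0.774 -4.275 2.608
vertex 0.941 -2.982 0.87
endloop
endfacet
facet normal 0.712 -0.344 0.612
outer loop
vertex 1.93 -3.46 1.721
vertex 1.676 -1.703 3.003
vertex 0.774 -4.275 2.608
endloop
endfacet
facet normal -0.116 0.802 0.586
outer loop
vertex 0.519 -2.518 3.89
vertex 1.676 -1.703 3.003
vertex -0.47 -2.04 3.039
endloop
endfacet
facet normal -0.712 0.343 -0.612
outer loop
vertex 0.686 -1.225 2.152
vertex 0.941 -2.982 0.87
vertex -0.47 -2.04 3.039
endloop
endfacet
facet normal -0.116 0.802 0.586
outer loop
vertex -0.47 -2.04 3.039
vertex 1.676 -1.703 3.003
vertex 0.686 -1.225 2.152
endloop
endfacet
facet normal 0.693 0.488 -0.531
outer loop
vertex 0.686 -1.225 2.152
vertex 1.93 -3.46 1.721
vertex 0.941 -2.982 0.87
endloop
endfacet
facet normal 0.692 0.488 -0.531
outer loop
vertex 1.676 -1.703 3.003
vertex 1.93 -3.46 1.721
vertex 0.686 -1.225 2.152
endloop
endfacet

endsolid


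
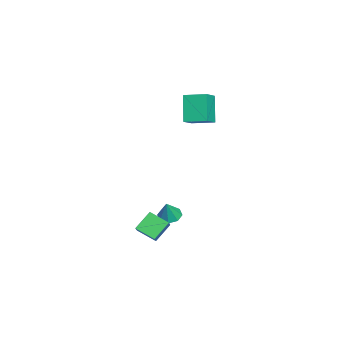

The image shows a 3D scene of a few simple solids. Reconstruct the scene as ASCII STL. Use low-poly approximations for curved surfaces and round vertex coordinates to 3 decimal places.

solid 
facet normal -0.522 -0.072 0.850
outer loop
vertex -2.658 2.277 4.297
vertex -2.366 3.717 4.599
vertex -3.763 2.637 3.649
endloop
endfacet
facet normal -0.195 -0.960 -0.202
outer loop
vertex -2.714 2.783 1.941
vertex -2.658 2.277 4.297
vertex -3.763 2.637 3.649
endloop
endfacet
facet normal -0.522 -0.073 0.850
outer loop
vertex -3.763 2.637 3.649
vertex -2.366 3.717 4.599
vertex -3.471 4.076 3.952
endloop
endfacet
facet normal -0.830 0.271 -0.487
outer loop
vertex -3.471 4.076 3.952
vertex -2.714 2.783 1.941
vertex -3.763 2.637 3.649
endloop
endfacet
facet normal 0.830 -0.271 0.487
outer loop
vertex -2.658 2.277 4.297
vertex -1.317 3.863 2.891
vertex -2.366 3.717 4.599
endloop
endfacet
facet normal -0.194 -0.960 -0.202
outer loop
vertex -1.609 2.424 2.588
vertex -2.658 2.277 4.297
vertex -2.714 2.783 1.941
endloop
endfacet
facet normal 0.831 -0.271 0.487
outer loop
vertex -1.609 2.424 2.588
vertex -1.317 3.863 2.891
vertex -2.658 2.277 4.297
endloop
endfacet
facet normal 0.194 0.960 0.201
outer loop
vertex -2.366 3.717 4.599
vertex -1.317 3.863 2.891
vertex -3.471 4.076 3.952
endloop
endfacet
facet normal -0.831 0.270 -0.487
outer loop
vertex -2.422 4.223 2.243
vertex -2.714 2.783 1.941
vertex -3.471 4.076 3.952
endloop
endfacet
facet normal 0.194 0.960 0.202
outer loop
vertex -3.471 4.076 3.952
vertex -1.317 3.863 2.891
vertex -2.422 4.223 2.243
endloop
endfacet
facet normal 0.521 0.073 -0.850
outer loop
vertex -2.422 4.223 2.243
vertex -1.609 2.424 2.588
vertex -2.714 2.783 1.941
endloop
endfacet
facet normal 0.522 0.073 -0.850
outer loop
vertex -1.317 3.863 2.891
vertex -1.609 2.424 2.588
vertex -2.422 4.223 2.243
endloop
endfacet
facet normal -0.421 0.089 -0.903
outer loop
vertex 1.385 1.904 -4.389
vertex 0.705 1.902 -4.072
vertex 1.205 2.432 -4.253
endloop
endfacet
facet normal 0.950 0.304 0.078
outer loop
vertex 1.385 1.904 -4.389
vertex 1.205 2.432 -4.253
vertex 1.295 1.778 -2.808
endloop
endfacet
facet normal -0.421 0.089 -0.903
outer loop
vertex 1.205 2.432 -4.253
vertex 0.705 1.902 -4.072
vertex 0.732 2.649 -4.011
endloop
endfacet
facet normal 0.526 0.787 0.323
outer loop
vertex 1.205 2.432 -4.253
vertex 0.732 2.649 -4.011
vertex 1.295 1.778 -2.808
endloop
endfacet
facet normal -0.421 0.089 -0.903
outer loop
vertex 0.732 2.649 -4.011
vertex 0.705 1.902 -4.072
vertex 0.244 2.43 -3.805
endloop
endfacet
facet normal -0.094 0.785 0.612
outer loop
vertex 0.732 2.649 -4.011
vertex 0.244 2.43 -3.805
vertex 1.295 1.778 -2.808
endloop
endfacet
facet normal -0.421 0.088 -0.903
outer loop
vertex 0.244 2.43 -3.805
vertex 0.705 1.902 -4.072
vertex 0.026 1.901 -3.755
endloop
endfacet
facet normal -0.551 0.301 0.778
outer loop
vertex 0.244 2.43 -3.805
vertex 0.026 1.901 -3.755
vertex 1.295 1.778 -2.808
endloop
endfacet
facet normal -0.421 0.089 -0.902
outer loop
vertex 0.026 1.901 -3.755
vertex 0.705 1.902 -4.072
vertex 0.206 1.373 -3.891
endloop
endfacet
facet normal -0.576 -0.382 0.722
outer loop
vertex 0.026 1.901 -3.755
vertex 0.206 1.373 -3.891
vertex 1.295 1.778 -2.808
endloop
endfacet
facet normal -0.422 0.089 -0.902
outer loop
vertex 0.206 1.373 -3.891
vertex 0.705 1.902 -4.072
vertex 0.678 1.155 -4.133
endloop
endfacet
facet normal -0.154 -0.865 0.478
outer loop
vertex 0.206 1.373 -3.891
vertex 0.678 1.155 -4.133
vertex 1.295 1.778 -2.808
endloop
endfacet
facet normal -0.420 0.089 -0.903
outer loop
vertex 0.678 1.155 -4.133
vertex 0.705 1.902 -4.072
vertex 1.167 1.375 -4.339
endloop
endfacet
facet normal 0.468 -0.864 0.188
outer loop
vertex 0.678 1.155 -4.133
vertex 1.167 1.375 -4.339
vertex 1.295 1.778 -2.808
endloop
endfacet
facet normal -0.421 0.088 -0.903
outer loop
vertex 1.167 1.375 -4.339
vertex 0.705 1.902 -4.072
vertex 1.385 1.904 -4.389
endloop
endfacet
facet normal 0.925 -0.379 0.022
outer loop
vertex 1.167 1.375 -4.339
vertex 1.385 1.904 -4.389
vertex 1.295 1.778 -2.808
endloop
endfacet
facet normal -0.810 -0.064 -0.583
outer loop
vertex 2.301 0.192 -4.584
vertex 1.546 0.927 -3.617
vertex 2.645 1.339 -5.187
endloop
endfacet
facet normal 0.528 -0.514 -0.676
outer loop
vertex 4.094 1.453 -4.143
vertex 2.301 0.192 -4.584
vertex 2.645 1.339 -5.187
endloop
endfacet
facet normal -0.810 -0.064 -0.584
outer loop
vertex 2.645 1.339 -5.187
vertex 1.546 0.927 -3.617
vertex 1.89 2.073 -4.22
endloop
endfacet
facet normal 0.256 0.856 -0.449
outer loop
vertex 1.89 2.073 -4.22
vertex 4.094 1.453 -4.143
vertex 2.645 1.339 -5.187
endloop
endfacet
facet normal -0.257 -0.855 0.450
outer loop
vertex 2.301 0.192 -4.584
vertex 2.995 1.041 -2.573
vertex 1.546 0.927 -3.617
endloop
endfacet
facet normal 0.528 -0.514 -0.676
outer loop
vertex 3.75 0.307 -3.54
vertex 2.301 0.192 -4.584
vertex 4.094 1.453 -4.143
endloop
endfacet
facet normal -0.256 -0.856 0.450
outer loop
vertex 3.75 0.307 -3.54
vertex 2.995 1.041 -2.573
vertex 2.301 0.192 -4.584
endloop
endfacet
facet normal -0.528 0.514 0.676
outer loop
vertex 1.546 0.927 -3.617
vertex 2.995 1.041 -2.573
vertex 1.89 2.073 -4.22
endloop
endfacet
facet normal 0.256 0.855 -0.450
outer loop
vertex 3.339 2.188 -3.176
vertex 4.094 1.453 -4.143
vertex 1.89 2.073 -4.22
endloop
endfacet
facet normal -0.528 0.514 0.676
outer loop
vertex 1.89 2.073 -4.22
vertex 2.995 1.041 -2.573
vertex 3.339 2.188 -3.176
endloop
endfacet
facet normal 0.810 0.064 0.583
outer loop
vertex 3.339 2.188 -3.176
vertex 3.75 0.307 -3.54
vertex 4.094 1.453 -4.143
endloop
endfacet
facet normal 0.810 0.064 0.584
outer loop
vertex 2.995 1.041 -2.573
vertex 3.75 0.307 -3.54
vertex 3.339 2.188 -3.176
endloop
endfacet

endsolid


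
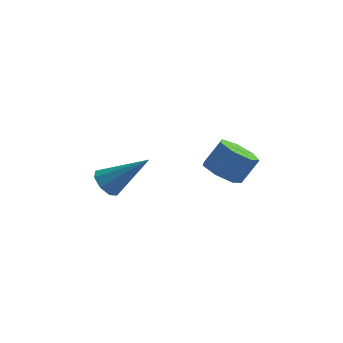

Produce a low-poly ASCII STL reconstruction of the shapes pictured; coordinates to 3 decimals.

solid 
facet normal -0.421 -0.408 -0.810
outer loop
vertex 1.791 -2.162 -3.31
vertex 1.073 -2.168 -2.934
vertex 1.397 -1.586 -3.395
endloop
endfacet
facet normal 0.713 0.403 -0.573
outer loop
vertex 1.791 -2.162 -3.31
vertex 1.397 -1.586 -3.395
vertex 2.284 -1.686 -2.362
endloop
endfacet
facet normal 0.714 0.402 -0.574
outer loop
vertex 2.284 -1.686 -2.362
vertex 1.397 -1.586 -3.395
vertex 1.891 -1.11 -2.447
endloop
endfacet
facet normal 0.422 0.407 0.810
outer loop
vertex 2.284 -1.686 -2.362
vertex 1.891 -1.11 -2.447
vertex 1.567 -1.692 -1.986
endloop
endfacet
facet normal -0.423 -0.406 -0.810
outer loop
vertex 1.397 -1.586 -3.395
vertex 1.073 -2.168 -2.934
vertex 0.76 -1.448 -3.132
endloop
endfacet
facet normal 0.007 0.892 -0.452
outer loop
vertex 1.397 -1.586 -3.395
vertex 0.76 -1.448 -3.132
vertex 1.891 -1.11 -2.447
endloop
endfacet
facet normal 0.007 0.892 -0.452
outer loop
vertex 1.891 -1.11 -2.447
vertex 0.76 -1.448 -3.132
vertex 1.253 -0.972 -2.184
endloop
endfacet
facet normal 0.422 0.407 0.810
outer loop
vertex 1.891 -1.11 -2.447
vertex 1.253 -0.972 -2.184
vertex 1.567 -1.692 -1.986
endloop
endfacet
facet normal -0.422 -0.406 -0.811
outer loop
vertex 0.76 -1.448 -3.132
vertex 1.073 -2.168 -2.934
vertex 0.359 -1.852 -2.721
endloop
endfacet
facet normal -0.705 0.710 0.010
outer loop
vertex 0.76 -1.448 -3.132
vertex 0.359 -1.852 -2.721
vertex 1.253 -0.972 -2.184
endloop
endfacet
facet normal -0.705 0.710 0.010
outer loop
vertex 1.253 -0.972 -2.184
vertex 0.359 -1.852 -2.721
vertex 0.852 -1.376 -1.772
endloop
endfacet
facet normal 0.422 0.407 0.810
outer loop
vertex 1.253 -0.972 -2.184
vertex 0.852 -1.376 -1.772
vertex 1.567 -1.692 -1.986
endloop
endfacet
facet normal -0.422 -0.406 -0.811
outer loop
vertex 0.359 -1.852 -2.721
vertex 1.073 -2.168 -2.934
vertex 0.495 -2.494 -2.47
endloop
endfacet
facet normal -0.886 -0.006 0.464
outer loop
vertex 0.359 -1.852 -2.721
vertex 0.495 -2.494 -2.47
vertex 0.852 -1.376 -1.772
endloop
endfacet
facet normal -0.885 -0.007 0.465
outer loop
vertex 0.852 -1.376 -1.772
vertex 0.495 -2.494 -2.47
vertex 0.989 -2.018 -1.521
endloop
endfacet
facet normal 0.422 0.407 0.810
outer loop
vertex 0.852 -1.376 -1.772
vertex 0.989 -2.018 -1.521
vertex 1.567 -1.692 -1.986
endloop
endfacet
facet normal -0.421 -0.407 -0.811
outer loop
vertex 0.495 -2.494 -2.47
vertex 1.073 -2.168 -2.934
vertex 1.067 -2.891 -2.568
endloop
endfacet
facet normal -0.401 -0.718 0.569
outer loop
vertex 0.495 -2.494 -2.47
vertex 1.067 -2.891 -2.568
vertex 0.989 -2.018 -1.521
endloop
endfacet
facet normal -0.400 -0.718 0.569
outer loop
vertex 0.989 -2.018 -1.521
vertex 1.067 -2.891 -2.568
vertex 1.561 -2.415 -1.62
endloop
endfacet
facet normal 0.422 0.407 0.810
outer loop
vertex 0.989 -2.018 -1.521
vertex 1.561 -2.415 -1.62
vertex 1.567 -1.692 -1.986
endloop
endfacet
facet normal -0.422 -0.407 -0.810
outer loop
vertex 1.067 -2.891 -2.568
vertex 1.073 -2.168 -2.934
vertex 1.644 -2.743 -2.943
endloop
endfacet
facet normal 0.387 -0.889 0.245
outer loop
vertex 1.067 -2.891 -2.568
vertex 1.644 -2.743 -2.943
vertex 1.561 -2.415 -1.62
endloop
endfacet
facet normal 0.387 -0.889 0.245
outer loop
vertex 1.561 -2.415 -1.62
vertex 1.644 -2.743 -2.943
vertex 2.137 -2.267 -1.994
endloop
endfacet
facet normal 0.422 0.407 0.810
outer loop
vertex 1.561 -2.415 -1.62
vertex 2.137 -2.267 -1.994
vertex 1.567 -1.692 -1.986
endloop
endfacet
facet normal -0.421 -0.406 -0.811
outer loop
vertex 1.644 -2.743 -2.943
vertex 1.073 -2.168 -2.934
vertex 1.791 -2.162 -3.31
endloop
endfacet
facet normal 0.883 -0.390 -0.263
outer loop
vertex 1.644 -2.743 -2.943
vertex 1.791 -2.162 -3.31
vertex 2.137 -2.267 -1.994
endloop
endfacet
facet normal 0.882 -0.390 -0.263
outer loop
vertex 2.137 -2.267 -1.994
vertex 1.791 -2.162 -3.31
vertex 2.284 -1.686 -2.362
endloop
endfacet
facet normal 0.422 0.407 0.810
outer loop
vertex 2.137 -2.267 -1.994
vertex 2.284 -1.686 -2.362
vertex 1.567 -1.692 -1.986
endloop
endfacet
facet normal -0.737 -0.200 -0.646
outer loop
vertex -2.668 -2.446 -4.749
vertex -3.114 -2.31 -4.282
vertex -2.803 -1.959 -4.746
endloop
endfacet
facet normal 0.809 0.228 -0.542
outer loop
vertex -2.668 -2.446 -4.749
vertex -2.803 -1.959 -4.746
vertex -1.646 -1.91 -2.998
endloop
endfacet
facet normal -0.737 -0.200 -0.645
outer loop
vertex -2.803 -1.959 -4.746
vertex -3.114 -2.31 -4.282
vertex -3.12 -1.678 -4.471
endloop
endfacet
facet normal 0.454 0.830 -0.324
outer loop
vertex -2.803 -1.959 -4.746
vertex -3.12 -1.678 -4.471
vertex -1.646 -1.91 -2.998
endloop
endfacet
facet normal -0.737 -0.200 -0.646
outer loop
vertex -3.12 -1.678 -4.471
vertex -3.114 -2.31 -4.282
vertex -3.434 -1.767 -4.085
endloop
endfacet
facet normal -0.039 0.980 0.194
outer loop
vertex -3.12 -1.678 -4.471
vertex -3.434 -1.767 -4.085
vertex -1.646 -1.91 -2.998
endloop
endfacet
facet normal -0.738 -0.201 -0.644
outer loop
vertex -3.434 -1.767 -4.085
vertex -3.114 -2.31 -4.282
vertex -3.559 -2.175 -3.814
endloop
endfacet
facet normal -0.385 0.590 0.710
outer loop
vertex -3.434 -1.767 -4.085
vertex -3.559 -2.175 -3.814
vertex -1.646 -1.91 -2.998
endloop
endfacet
facet normal -0.738 -0.201 -0.644
outer loop
vertex -3.559 -2.175 -3.814
vertex -3.114 -2.31 -4.282
vertex -3.424 -2.661 -3.817
endloop
endfacet
facet normal -0.377 -0.110 0.920
outer loop
vertex -3.559 -2.175 -3.814
vertex -3.424 -2.661 -3.817
vertex -1.646 -1.91 -2.998
endloop
endfacet
facet normal -0.738 -0.202 -0.644
outer loop
vertex -3.424 -2.661 -3.817
vertex -3.114 -2.31 -4.282
vertex -3.107 -2.942 -4.092
endloop
endfacet
facet normal -0.022 -0.712 0.702
outer loop
vertex -3.424 -2.661 -3.817
vertex -3.107 -2.942 -4.092
vertex -1.646 -1.91 -2.998
endloop
endfacet
facet normal -0.737 -0.202 -0.645
outer loop
vertex -3.107 -2.942 -4.092
vertex -3.114 -2.31 -4.282
vertex -2.794 -2.853 -4.478
endloop
endfacet
facet normal 0.472 -0.862 0.184
outer loop
vertex -3.107 -2.942 -4.092
vertex -2.794 -2.853 -4.478
vertex -1.646 -1.91 -2.998
endloop
endfacet
facet normal -0.737 -0.201 -0.645
outer loop
vertex -2.794 -2.853 -4.478
vertex -3.114 -2.31 -4.282
vertex -2.668 -2.446 -4.749
endloop
endfacet
facet normal 0.816 -0.473 -0.331
outer loop
vertex -2.794 -2.853 -4.478
vertex -2.668 -2.446 -4.749
vertex -1.646 -1.91 -2.998
endloop
endfacet

endsolid


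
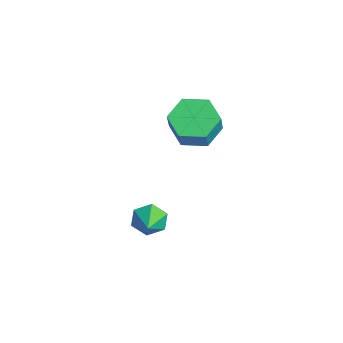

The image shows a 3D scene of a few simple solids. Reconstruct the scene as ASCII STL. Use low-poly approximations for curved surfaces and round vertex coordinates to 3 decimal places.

solid 
facet normal -0.835 0.313 -0.452
outer loop
vertex 1.254 -0.267 -2.405
vertex 0.826 -0.789 -1.975
vertex 0.952 -0.05 -1.697
endloop
endfacet
facet normal 0.737 0.667 0.110
outer loop
vertex 1.254 -0.267 -2.405
vertex 0.952 -0.05 -1.697
vertex 1.954 -1.211 -1.365
endloop
endfacet
facet normal -0.835 0.313 -0.453
outer loop
vertex 0.952 -0.05 -1.697
vertex 0.826 -0.789 -1.975
vertex 0.524 -0.571 -1.267
endloop
endfacet
facet normal 0.269 0.472 0.840
outer loop
vertex 0.952 -0.05 -1.697
vertex 0.524 -0.571 -1.267
vertex 1.954 -1.211 -1.365
endloop
endfacet
facet normal -0.835 0.313 -0.453
outer loop
vertex 0.524 -0.571 -1.267
vertex 0.826 -0.789 -1.975
vertex 0.398 -1.311 -1.546
endloop
endfacet
facet normal -0.087 -0.338 0.937
outer loop
vertex 0.524 -0.571 -1.267
vertex 0.398 -1.311 -1.546
vertex 1.954 -1.211 -1.365
endloop
endfacet
facet normal -0.835 0.313 -0.452
outer loop
vertex 0.398 -1.311 -1.546
vertex 0.826 -0.789 -1.975
vertex 0.7 -1.528 -2.254
endloop
endfacet
facet normal 0.026 -0.953 0.303
outer loop
vertex 0.398 -1.311 -1.546
vertex 0.7 -1.528 -2.254
vertex 1.954 -1.211 -1.365
endloop
endfacet
facet normal -0.835 0.313 -0.452
outer loop
vertex 0.7 -1.528 -2.254
vertex 0.826 -0.789 -1.975
vertex 1.128 -1.006 -2.683
endloop
endfacet
facet normal 0.494 -0.757 -0.428
outer loop
vertex 0.7 -1.528 -2.254
vertex 1.128 -1.006 -2.683
vertex 1.954 -1.211 -1.365
endloop
endfacet
facet normal -0.835 0.313 -0.452
outer loop
vertex 1.128 -1.006 -2.683
vertex 0.826 -0.789 -1.975
vertex 1.254 -0.267 -2.405
endloop
endfacet
facet normal 0.850 0.052 -0.524
outer loop
vertex 1.128 -1.006 -2.683
vertex 1.254 -0.267 -2.405
vertex 1.954 -1.211 -1.365
endloop
endfacet
facet normal -0.433 0.218 -0.875
outer loop
vertex 0.282 0.756 2.019
vertex -0.248 1.585 2.488
vertex 0.733 1.748 2.043
endloop
endfacet
facet normal 0.801 -0.352 -0.484
outer loop
vertex 0.282 0.756 2.019
vertex 0.733 1.748 2.043
vertex 0.858 0.466 3.182
endloop
endfacet
facet normal 0.801 -0.352 -0.484
outer loop
vertex 0.858 0.466 3.182
vertex 0.733 1.748 2.043
vertex 1.309 1.458 3.206
endloop
endfacet
facet normal 0.434 -0.218 0.874
outer loop
vertex 0.858 0.466 3.182
vertex 1.309 1.458 3.206
vertex 0.328 1.295 3.652
endloop
endfacet
facet normal -0.433 0.218 -0.875
outer loop
vertex 0.733 1.748 2.043
vertex -0.248 1.585 2.488
vertex 0.204 2.577 2.512
endloop
endfacet
facet normal 0.759 0.611 -0.224
outer loop
vertex 0.733 1.748 2.043
vertex 0.204 2.577 2.512
vertex 1.309 1.458 3.206
endloop
endfacet
facet normal 0.759 0.611 -0.224
outer loop
vertex 1.309 1.458 3.206
vertex 0.204 2.577 2.512
vertex 0.78 2.287 3.675
endloop
endfacet
facet normal 0.434 -0.218 0.874
outer loop
vertex 1.309 1.458 3.206
vertex 0.78 2.287 3.675
vertex 0.328 1.295 3.652
endloop
endfacet
facet normal -0.433 0.219 -0.874
outer loop
vertex 0.204 2.577 2.512
vertex -0.248 1.585 2.488
vertex -0.778 2.414 2.958
endloop
endfacet
facet normal -0.042 0.964 0.261
outer loop
vertex 0.204 2.577 2.512
vertex -0.778 2.414 2.958
vertex 0.78 2.287 3.675
endloop
endfacet
facet normal -0.042 0.964 0.261
outer loop
vertex 0.78 2.287 3.675
vertex -0.778 2.414 2.958
vertex -0.202 2.124 4.121
endloop
endfacet
facet normal 0.433 -0.218 0.875
outer loop
vertex 0.78 2.287 3.675
vertex -0.202 2.124 4.121
vertex 0.328 1.295 3.652
endloop
endfacet
facet normal -0.434 0.218 -0.874
outer loop
vertex -0.778 2.414 2.958
vertex -0.248 1.585 2.488
vertex -1.229 1.422 2.934
endloop
endfacet
facet normal -0.801 0.352 0.484
outer loop
vertex -0.778 2.414 2.958
vertex -1.229 1.422 2.934
vertex -0.202 2.124 4.121
endloop
endfacet
facet normal -0.801 0.352 0.484
outer loop
vertex -0.202 2.124 4.121
vertex -1.229 1.422 2.934
vertex -0.653 1.132 4.097
endloop
endfacet
facet normal 0.433 -0.218 0.875
outer loop
vertex -0.202 2.124 4.121
vertex -0.653 1.132 4.097
vertex 0.328 1.295 3.652
endloop
endfacet
facet normal -0.434 0.218 -0.874
outer loop
vertex -1.229 1.422 2.934
vertex -0.248 1.585 2.488
vertex -0.7 0.593 2.465
endloop
endfacet
facet normal -0.759 -0.611 0.224
outer loop
vertex -1.229 1.422 2.934
vertex -0.7 0.593 2.465
vertex -0.653 1.132 4.097
endloop
endfacet
facet normal -0.759 -0.611 0.224
outer loop
vertex -0.653 1.132 4.097
vertex -0.7 0.593 2.465
vertex -0.124 0.303 3.628
endloop
endfacet
facet normal 0.433 -0.218 0.875
outer loop
vertex -0.653 1.132 4.097
vertex -0.124 0.303 3.628
vertex 0.328 1.295 3.652
endloop
endfacet
facet normal -0.433 0.218 -0.875
outer loop
vertex -0.7 0.593 2.465
vertex -0.248 1.585 2.488
vertex 0.282 0.756 2.019
endloop
endfacet
facet normal 0.042 -0.964 -0.261
outer loop
vertex -0.7 0.593 2.465
vertex 0.282 0.756 2.019
vertex -0.124 0.303 3.628
endloop
endfacet
facet normal 0.042 -0.964 -0.261
outer loop
vertex -0.124 0.303 3.628
vertex 0.282 0.756 2.019
vertex 0.858 0.466 3.182
endloop
endfacet
facet normal 0.433 -0.219 0.874
outer loop
vertex -0.124 0.303 3.628
vertex 0.858 0.466 3.182
vertex 0.328 1.295 3.652
endloop
endfacet

endsolid


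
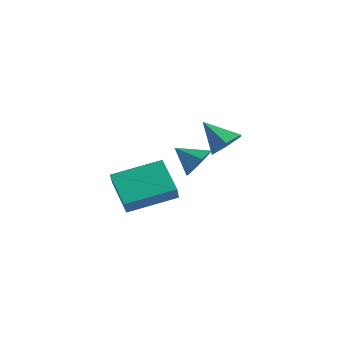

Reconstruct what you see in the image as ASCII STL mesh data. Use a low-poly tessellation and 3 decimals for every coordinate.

solid 
facet normal 0.812 0.256 -0.524
outer loop
vertex -2.091 1.725 2.175
vertex -2.472 1.543 1.496
vertex -2.393 2.203 1.941
endloop
endfacet
facet normal -0.161 0.350 0.923
outer loop
vertex -2.091 1.725 2.175
vertex -2.393 2.203 1.941
vertex -3.448 1.237 2.124
endloop
endfacet
facet normal 0.813 0.255 -0.523
outer loop
vertex -2.393 2.203 1.941
vertex -2.472 1.543 1.496
vertex -2.741 2.295 1.445
endloop
endfacet
facet normal -0.535 0.680 0.502
outer loop
vertex -2.393 2.203 1.941
vertex -2.741 2.295 1.445
vertex -3.448 1.237 2.124
endloop
endfacet
facet normal 0.813 0.255 -0.524
outer loop
vertex -2.741 2.295 1.445
vertex -2.472 1.543 1.496
vertex -2.932 1.946 0.979
endloop
endfacet
facet normal -0.845 0.532 -0.052
outer loop
vertex -2.741 2.295 1.445
vertex -2.932 1.946 0.979
vertex -3.448 1.237 2.124
endloop
endfacet
facet normal 0.813 0.256 -0.524
outer loop
vertex -2.932 1.946 0.979
vertex -2.472 1.543 1.496
vertex -2.853 1.361 0.816
endloop
endfacet
facet normal -0.910 -0.007 -0.415
outer loop
vertex -2.932 1.946 0.979
vertex -2.853 1.361 0.816
vertex -3.448 1.237 2.124
endloop
endfacet
facet normal 0.813 0.255 -0.524
outer loop
vertex -2.853 1.361 0.816
vertex -2.472 1.543 1.496
vertex -2.552 0.883 1.051
endloop
endfacet
facet normal -0.691 -0.619 -0.373
outer loop
vertex -2.853 1.361 0.816
vertex -2.552 0.883 1.051
vertex -3.448 1.237 2.124
endloop
endfacet
facet normal 0.813 0.255 -0.524
outer loop
vertex -2.552 0.883 1.051
vertex -2.472 1.543 1.496
vertex -2.204 0.791 1.546
endloop
endfacet
facet normal -0.318 -0.947 0.047
outer loop
vertex -2.552 0.883 1.051
vertex -2.204 0.791 1.546
vertex -3.448 1.237 2.124
endloop
endfacet
facet normal 0.813 0.255 -0.524
outer loop
vertex -2.204 0.791 1.546
vertex -2.472 1.543 1.496
vertex -2.013 1.14 2.012
endloop
endfacet
facet normal -0.007 -0.799 0.601
outer loop
vertex -2.204 0.791 1.546
vertex -2.013 1.14 2.012
vertex -3.448 1.237 2.124
endloop
endfacet
facet normal 0.813 0.254 -0.524
outer loop
vertex -2.013 1.14 2.012
vertex -2.472 1.543 1.496
vertex -2.091 1.725 2.175
endloop
endfacet
facet normal 0.058 -0.261 0.964
outer loop
vertex -2.013 1.14 2.012
vertex -2.091 1.725 2.175
vertex -3.448 1.237 2.124
endloop
endfacet
facet normal -0.357 0.524 -0.773
outer loop
vertex -4.564 -1.115 0.76
vertex -3.364 0.517 1.313
vertex -3.36 -1.682 -0.181
endloop
endfacet
facet normal -0.572 -0.777 -0.263
outer loop
vertex -2.996 -2.217 0.607
vertex -4.564 -1.115 0.76
vertex -3.36 -1.682 -0.181
endloop
endfacet
facet normal -0.357 0.524 -0.773
outer loop
vertex -3.36 -1.682 -0.181
vertex -3.364 0.517 1.313
vertex -2.16 -0.05 0.372
endloop
endfacet
facet normal 0.739 -0.348 -0.577
outer loop
vertex -2.16 -0.05 0.372
vertex -2.996 -2.217 0.607
vertex -3.36 -1.682 -0.181
endloop
endfacet
facet normal -0.739 0.348 0.577
outer loop
vertex -4.564 -1.115 0.76
vertex -3.0 -0.018 2.101
vertex -3.364 0.517 1.313
endloop
endfacet
facet normal -0.572 -0.777 -0.263
outer loop
vertex -4.2 -1.65 1.548
vertex -4.564 -1.115 0.76
vertex -2.996 -2.217 0.607
endloop
endfacet
facet normal -0.739 0.348 0.577
outer loop
vertex -4.2 -1.65 1.548
vertex -3.0 -0.018 2.101
vertex -4.564 -1.115 0.76
endloop
endfacet
facet normal 0.572 0.777 0.263
outer loop
vertex -3.364 0.517 1.313
vertex -3.0 -0.018 2.101
vertex -2.16 -0.05 0.372
endloop
endfacet
facet normal 0.739 -0.348 -0.577
outer loop
vertex -1.796 -0.585 1.16
vertex -2.996 -2.217 0.607
vertex -2.16 -0.05 0.372
endloop
endfacet
facet normal 0.572 0.777 0.263
outer loop
vertex -2.16 -0.05 0.372
vertex -3.0 -0.018 2.101
vertex -1.796 -0.585 1.16
endloop
endfacet
facet normal 0.357 -0.524 0.773
outer loop
vertex -1.796 -0.585 1.16
vertex -4.2 -1.65 1.548
vertex -2.996 -2.217 0.607
endloop
endfacet
facet normal 0.357 -0.524 0.773
outer loop
vertex -3.0 -0.018 2.101
vertex -4.2 -1.65 1.548
vertex -1.796 -0.585 1.16
endloop
endfacet
facet normal 0.752 0.073 -0.655
outer loop
vertex -2.176 2.817 2.19
vertex -2.617 3.394 1.748
vertex -2.098 3.644 2.372
endloop
endfacet
facet normal 0.248 -0.230 0.941
outer loop
vertex -2.176 2.817 2.19
vertex -2.098 3.644 2.372
vertex -3.723 3.286 2.712
endloop
endfacet
facet normal 0.752 0.073 -0.655
outer loop
vertex -2.098 3.644 2.372
vertex -2.617 3.394 1.748
vertex -2.539 4.22 1.93
endloop
endfacet
facet normal 0.027 0.621 0.783
outer loop
vertex -2.098 3.644 2.372
vertex -2.539 4.22 1.93
vertex -3.723 3.286 2.712
endloop
endfacet
facet normal 0.751 0.074 -0.656
outer loop
vertex -2.539 4.22 1.93
vertex -2.617 3.394 1.748
vertex -3.059 3.97 1.306
endloop
endfacet
facet normal -0.557 0.819 0.136
outer loop
vertex -2.539 4.22 1.93
vertex -3.059 3.97 1.306
vertex -3.723 3.286 2.712
endloop
endfacet
facet normal 0.751 0.073 -0.656
outer loop
vertex -3.059 3.97 1.306
vertex -2.617 3.394 1.748
vertex -3.137 3.143 1.124
endloop
endfacet
facet normal -0.920 0.165 -0.354
outer loop
vertex -3.059 3.97 1.306
vertex -3.137 3.143 1.124
vertex -3.723 3.286 2.712
endloop
endfacet
facet normal 0.752 0.072 -0.656
outer loop
vertex -3.137 3.143 1.124
vertex -2.617 3.394 1.748
vertex -2.696 2.567 1.566
endloop
endfacet
facet normal -0.700 -0.687 -0.196
outer loop
vertex -3.137 3.143 1.124
vertex -2.696 2.567 1.566
vertex -3.723 3.286 2.712
endloop
endfacet
facet normal 0.752 0.072 -0.655
outer loop
vertex -2.696 2.567 1.566
vertex -2.617 3.394 1.748
vertex -2.176 2.817 2.19
endloop
endfacet
facet normal -0.116 -0.885 0.451
outer loop
vertex -2.696 2.567 1.566
vertex -2.176 2.817 2.19
vertex -3.723 3.286 2.712
endloop
endfacet

endsolid


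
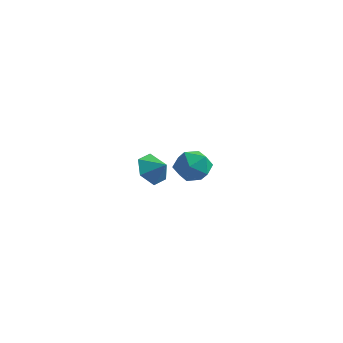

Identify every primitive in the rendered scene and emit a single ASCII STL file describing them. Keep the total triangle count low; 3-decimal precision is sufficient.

solid 
facet normal -0.838 0.031 -0.544
outer loop
vertex -3.08 3.351 -3.752
vertex -3.559 3.936 -2.981
vertex -3.023 4.429 -3.779
endloop
endfacet
facet normal 0.960 -0.058 -0.274
outer loop
vertex -3.08 3.351 -3.752
vertex -3.023 4.429 -3.779
vertex -2.661 3.904 -2.399
endloop
endfacet
facet normal -0.838 0.031 -0.544
outer loop
vertex -3.023 4.429 -3.779
vertex -3.559 3.936 -2.981
vertex -3.502 5.015 -3.008
endloop
endfacet
facet normal 0.790 0.612 0.026
outer loop
vertex -3.023 4.429 -3.779
vertex -3.502 5.015 -3.008
vertex -2.661 3.904 -2.399
endloop
endfacet
facet normal -0.838 0.031 -0.544
outer loop
vertex -3.502 5.015 -3.008
vertex -3.559 3.936 -2.981
vertex -4.038 4.522 -2.21
endloop
endfacet
facet normal 0.382 0.649 0.658
outer loop
vertex -3.502 5.015 -3.008
vertex -4.038 4.522 -2.21
vertex -2.661 3.904 -2.399
endloop
endfacet
facet normal -0.839 0.030 -0.544
outer loop
vertex -4.038 4.522 -2.21
vertex -3.559 3.936 -2.981
vertex -4.094 3.443 -2.183
endloop
endfacet
facet normal 0.144 0.017 0.989
outer loop
vertex -4.038 4.522 -2.21
vertex -4.094 3.443 -2.183
vertex -2.661 3.904 -2.399
endloop
endfacet
facet normal -0.839 0.030 -0.544
outer loop
vertex -4.094 3.443 -2.183
vertex -3.559 3.936 -2.981
vertex -3.615 2.858 -2.954
endloop
endfacet
facet normal 0.314 -0.652 0.690
outer loop
vertex -4.094 3.443 -2.183
vertex -3.615 2.858 -2.954
vertex -2.661 3.904 -2.399
endloop
endfacet
facet normal -0.839 0.030 -0.544
outer loop
vertex -3.615 2.858 -2.954
vertex -3.559 3.936 -2.981
vertex -3.08 3.351 -3.752
endloop
endfacet
facet normal 0.722 -0.689 0.058
outer loop
vertex -3.615 2.858 -2.954
vertex -3.08 3.351 -3.752
vertex -2.661 3.904 -2.399
endloop
endfacet
facet normal -0.590 0.344 0.731
outer loop
vertex 2.432 -1.583 2.243
vertex 1.625 -2.096 1.833
vertex 2.231 -2.56 2.54
endloop
endfacet
facet normal 0.084 0.274 0.958
outer loop
vertex 2.432 -1.583 2.243
vertex 2.231 -2.56 2.54
vertex 3.213 -2.26 2.368
endloop
endfacet
facet normal 0.500 0.676 0.541
outer loop
vertex 2.432 -1.583 2.243
vertex 3.213 -2.26 2.368
vertex 3.213 -1.61 1.555
endloop
endfacet
facet normal 0.084 0.995 0.056
outer loop
vertex 2.432 -1.583 2.243
vertex 3.213 -1.61 1.555
vertex 2.232 -1.509 1.224
endloop
endfacet
facet normal -0.589 0.789 0.173
outer loop
vertex 2.432 -1.583 2.243
vertex 2.232 -1.509 1.224
vertex 1.625 -2.096 1.833
endloop
endfacet
facet normal 0.277 -0.407 0.870
outer loop
vertex 3.213 -2.26 2.368
vertex 2.231 -2.56 2.54
vertex 2.888 -3.191 2.036
endloop
endfacet
facet normal -0.813 -0.295 0.503
outer loop
vertex 2.231 -2.56 2.54
vertex 1.625 -2.096 1.833
vertex 1.907 -3.09 1.705
endloop
endfacet
facet normal -0.812 0.426 -0.399
outer loop
vertex 1.625 -2.096 1.833
vertex 2.232 -1.509 1.224
vertex 1.907 -2.44 0.892
endloop
endfacet
facet normal 0.277 0.759 -0.589
outer loop
vertex 2.232 -1.509 1.224
vertex 3.213 -1.61 1.555
vertex 2.889 -2.14 0.72
endloop
endfacet
facet normal 0.950 0.244 0.195
outer loop
vertex 3.213 -1.61 1.555
vertex 3.213 -2.26 2.368
vertex 3.495 -2.604 1.427
endloop
endfacet
facet normal -0.084 -0.995 -0.056
outer loop
vertex 2.688 -3.117 1.017
vertex 2.888 -3.191 2.036
vertex 1.907 -3.09 1.705
endloop
endfacet
facet normal -0.500 -0.676 -0.541
outer loop
vertex 2.688 -3.117 1.017
vertex 1.907 -3.09 1.705
vertex 1.907 -2.44 0.892
endloop
endfacet
facet normal -0.084 -0.274 -0.958
outer loop
vertex 2.688 -3.117 1.017
vertex 1.907 -2.44 0.892
vertex 2.889 -2.14 0.72
endloop
endfacet
facet normal 0.590 -0.344 -0.731
outer loop
vertex 2.688 -3.117 1.017
vertex 2.889 -2.14 0.72
vertex 3.495 -2.604 1.427
endloop
endfacet
facet normal 0.589 -0.789 -0.173
outer loop
vertex 2.688 -3.117 1.017
vertex 3.495 -2.604 1.427
vertex 2.888 -3.191 2.036
endloop
endfacet
facet normal -0.277 -0.759 0.589
outer loop
vertex 1.907 -3.09 1.705
vertex 2.888 -3.191 2.036
vertex 2.231 -2.56 2.54
endloop
endfacet
facet normal -0.950 -0.244 -0.195
outer loop
vertex 1.907 -2.44 0.892
vertex 1.907 -3.09 1.705
vertex 1.625 -2.096 1.833
endloop
endfacet
facet normal -0.277 0.407 -0.870
outer loop
vertex 2.889 -2.14 0.72
vertex 1.907 -2.44 0.892
vertex 2.232 -1.509 1.224
endloop
endfacet
facet normal 0.813 0.295 -0.503
outer loop
vertex 3.495 -2.604 1.427
vertex 2.889 -2.14 0.72
vertex 3.213 -1.61 1.555
endloop
endfacet
facet normal 0.812 -0.426 0.399
outer loop
vertex 2.888 -3.191 2.036
vertex 3.495 -2.604 1.427
vertex 3.213 -2.26 2.368
endloop
endfacet

endsolid
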